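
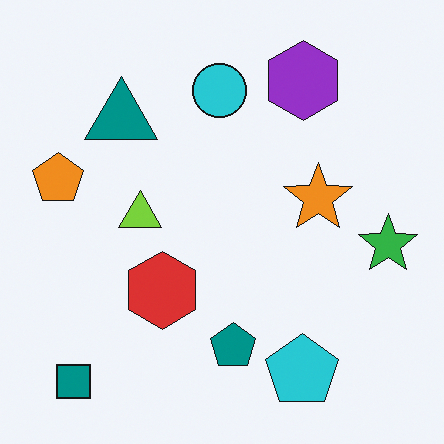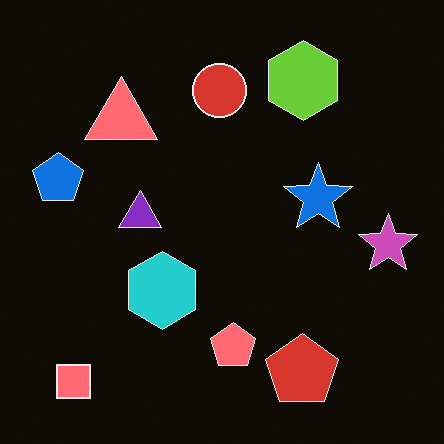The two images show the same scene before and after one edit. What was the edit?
Color-inverted (negative).

The light background has become dark and every shape's color is its complement — a photographic negative.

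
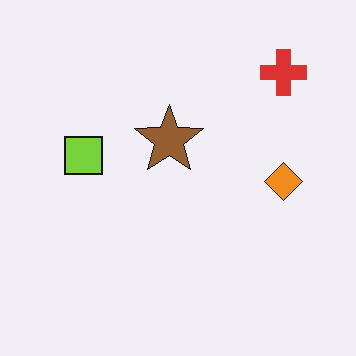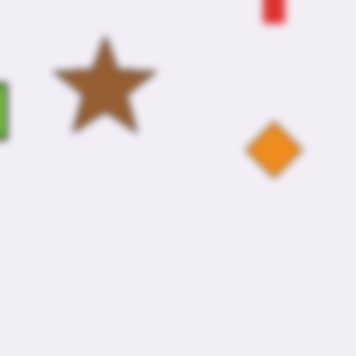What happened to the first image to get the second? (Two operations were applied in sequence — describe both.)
The transformation is: cropped slightly and scaled back up, then noticeably gaussian-blurred.

The visible shapes are larger and the field of view is narrower; shapes near the original edges may be partly or wholly outside the frame — a crop-and-rescale. Shape edges and outlines are uniformly softened across the whole image.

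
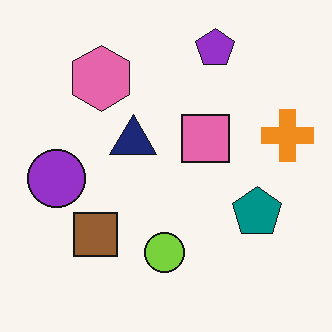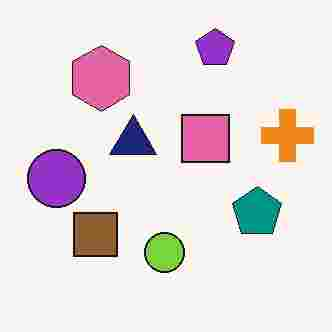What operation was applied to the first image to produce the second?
This is the original image heavily JPEG-compressed with obvious blocking artifacts.

Blocky 8×8 compression artifacts appear around shape edges and the flat background shows ringing — characteristic JPEG degradation.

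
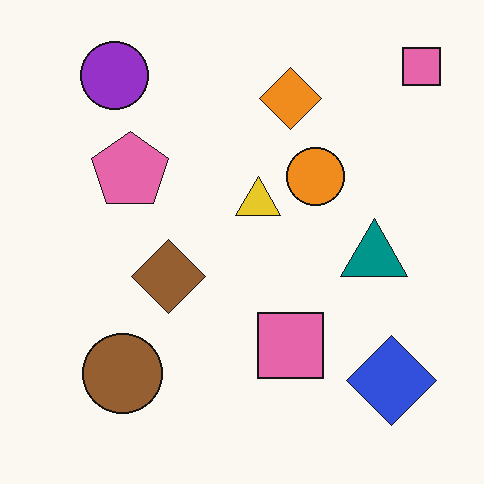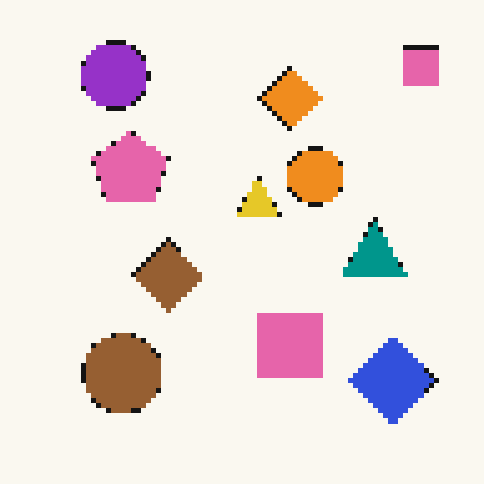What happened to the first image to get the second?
The transformation is: mildly pixelated.

Shapes are reduced to large square blocks; fine edges and outlines are lost — a downscale-then-upscale (mosaic) effect.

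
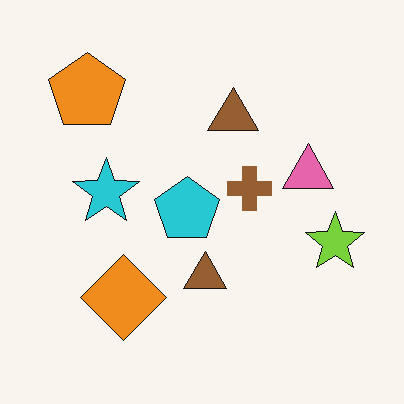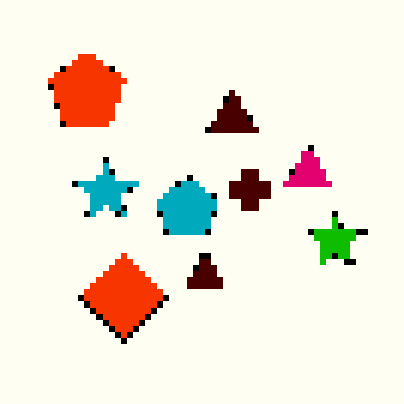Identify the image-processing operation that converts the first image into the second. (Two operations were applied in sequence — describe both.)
The image was boosted in contrast, then pixelated into visible square blocks.

Tones are pushed away from mid-grey across the whole image — a global contrast change. Shapes are reduced to large square blocks; fine edges and outlines are lost — a downscale-then-upscale (mosaic) effect.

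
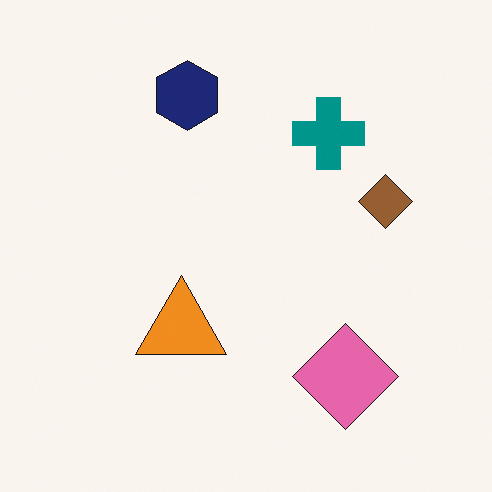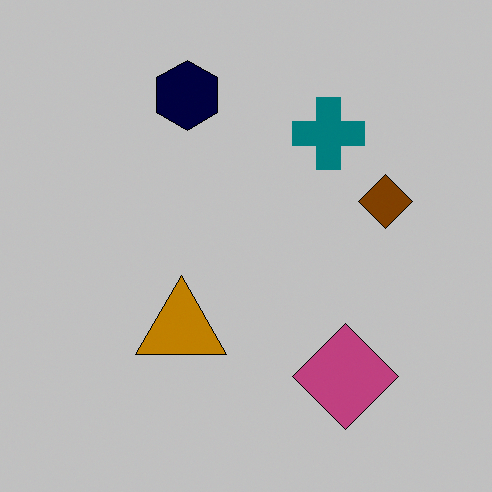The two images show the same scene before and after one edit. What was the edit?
The second image is the first heavily posterized to just a handful of flat colors.

Each flat color has snapped to a coarser quantized level — most visibly, the near-white background has dropped to a flat grey.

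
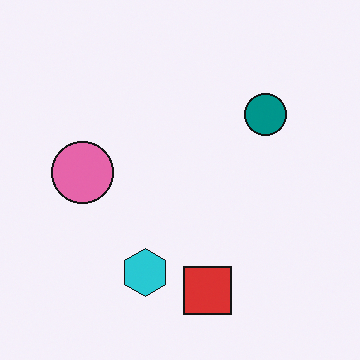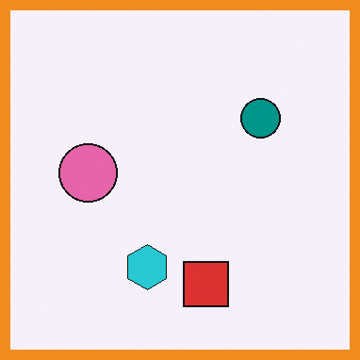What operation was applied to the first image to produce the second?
The transformation is: framed with a orange border.

A solid orange frame runs around the edge of the second image, with the content slightly shrunk inside it.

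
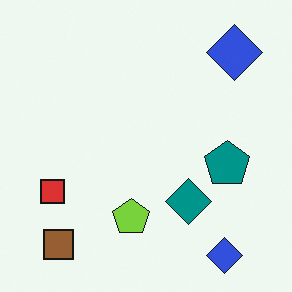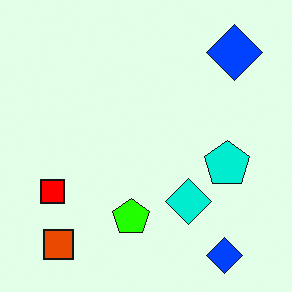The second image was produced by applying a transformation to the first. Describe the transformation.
Made much more vivid (saturation change).

All colors are more vivid — a global saturation change.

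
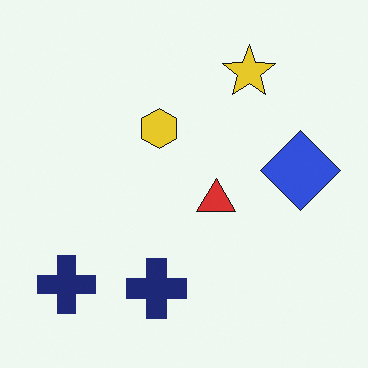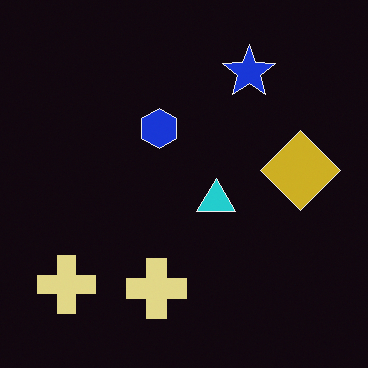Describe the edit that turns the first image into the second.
The image was color-inverted (negative).

The light background has become dark and every shape's color is its complement — a photographic negative.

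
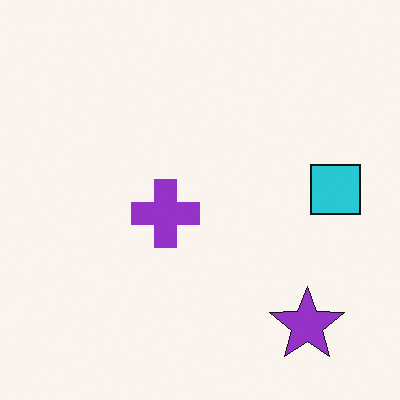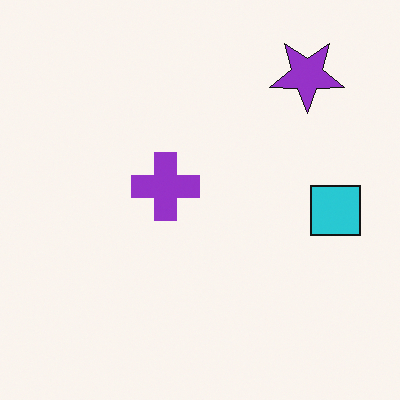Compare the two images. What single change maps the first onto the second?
The transformation is: flipped vertically (top ↔ bottom).

The purple star is in the bottom-right of the first image and the top-right of the second — shapes on opposite sides of the horizontal midline have swapped in a mirror flip.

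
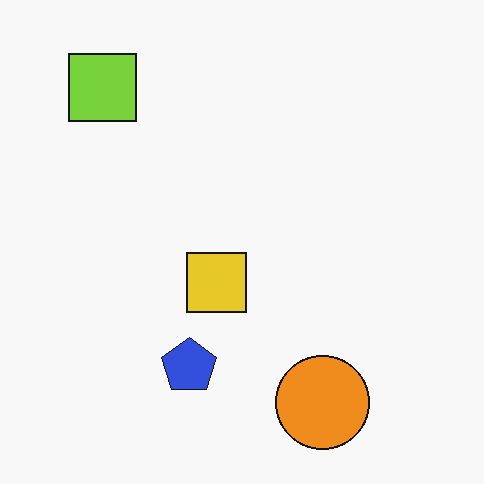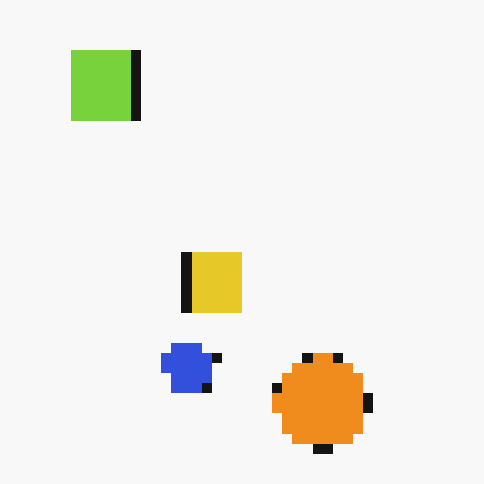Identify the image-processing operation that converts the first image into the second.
The image was heavily pixelated into large blocks.

Shapes are reduced to large square blocks; fine edges and outlines are lost — a downscale-then-upscale (mosaic) effect.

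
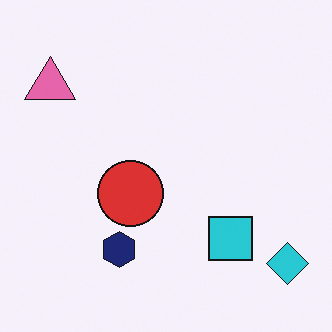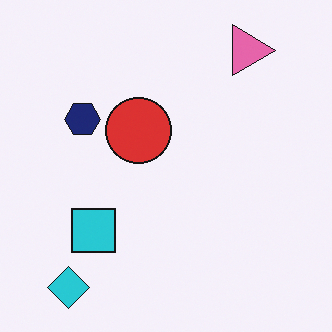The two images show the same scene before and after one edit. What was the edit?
This is the original image rotated 90° clockwise.

The cyan diamond sits in the bottom-right of the first image and the bottom-left of the second — consistent with a whole-image 90° clockwise rotation.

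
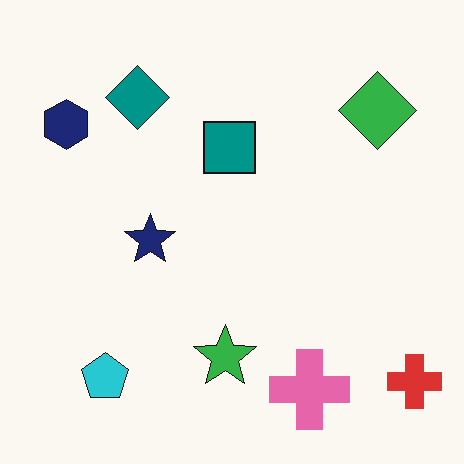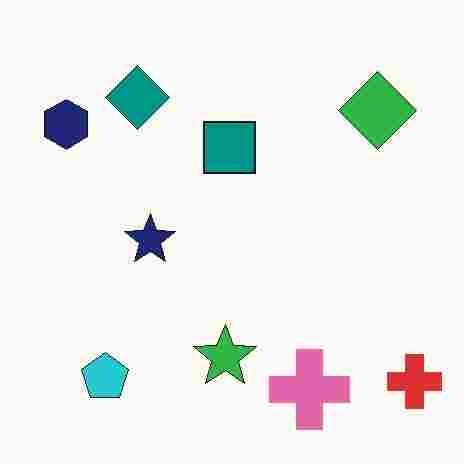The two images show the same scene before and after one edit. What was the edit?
The image was degraded with heavy JPEG compression.

Blocky 8×8 compression artifacts appear around shape edges and the flat background shows ringing — characteristic JPEG degradation.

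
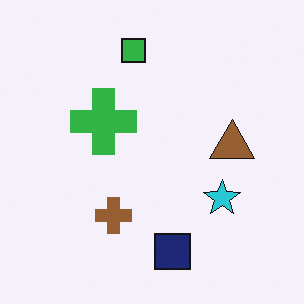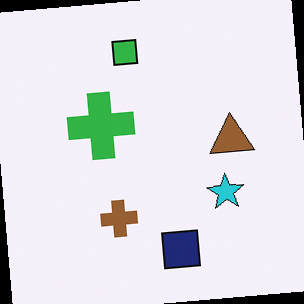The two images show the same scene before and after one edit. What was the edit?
It was rotated counter-clockwise by a slight angle.

Every shape is tilted by the same angle and the image corners show triangular fill wedges — a whole-image rotation by a non-right angle.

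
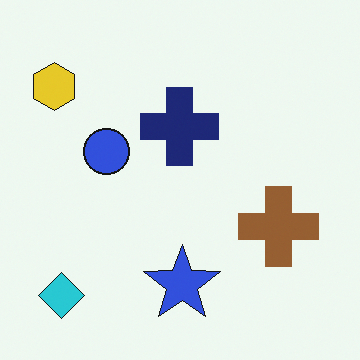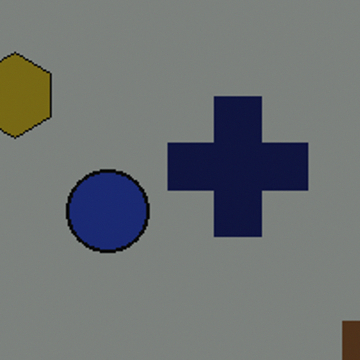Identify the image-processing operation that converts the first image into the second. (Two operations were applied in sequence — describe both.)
The transformation is: substantially darkened, then cropped to a noticeably smaller region and rescaled.

Every pixel — background and shapes alike — is uniformly darkened. The visible shapes are larger and the field of view is narrower; shapes near the original edges may be partly or wholly outside the frame — a crop-and-rescale.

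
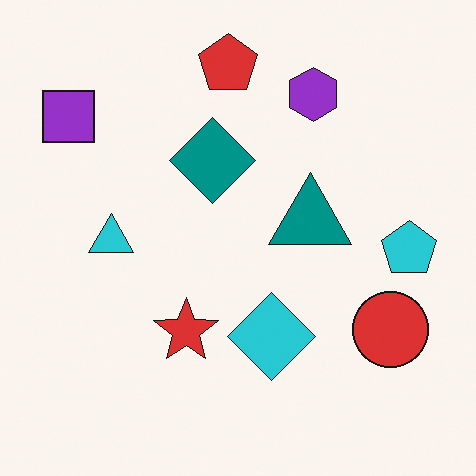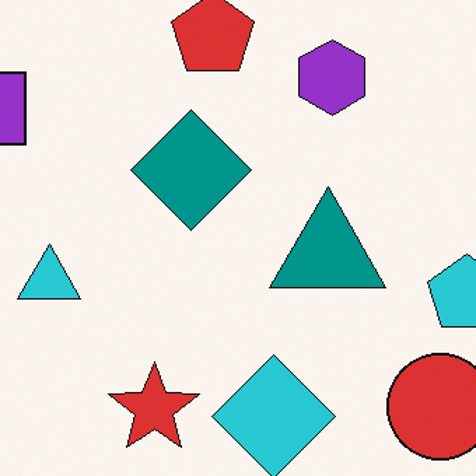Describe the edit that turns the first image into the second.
It was cropped to a modestly smaller region and rescaled.

The visible shapes are larger and the field of view is narrower; shapes near the original edges may be partly or wholly outside the frame — a crop-and-rescale.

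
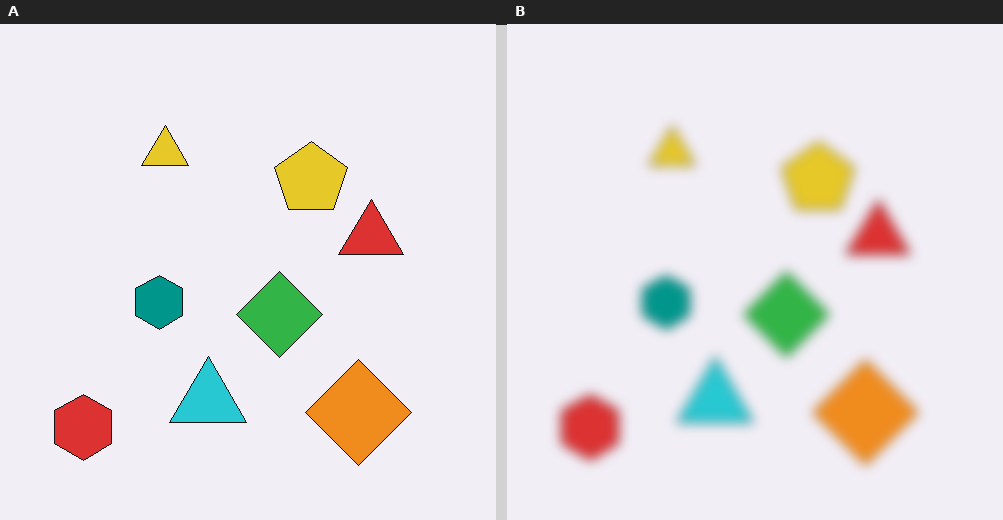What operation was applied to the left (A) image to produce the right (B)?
The transformation is: heavily blurred.

Shape edges and outlines are uniformly softened across the whole image.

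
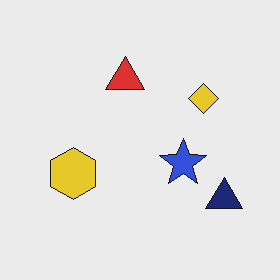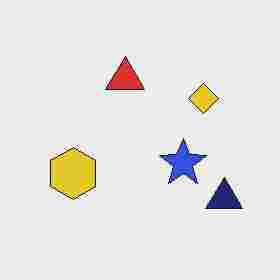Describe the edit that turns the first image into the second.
It was degraded with heavy JPEG compression.

Blocky 8×8 compression artifacts appear around shape edges and the flat background shows ringing — characteristic JPEG degradation.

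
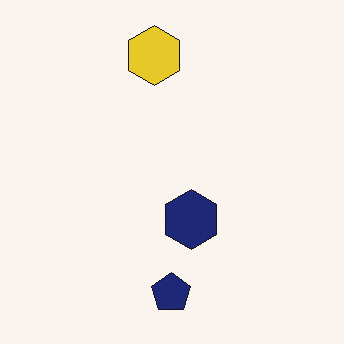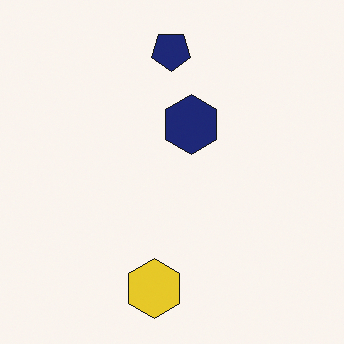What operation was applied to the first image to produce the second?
The image was flipped vertically (top ↔ bottom).

The navy pentagon is in the bottom of the first image and the top of the second — shapes on opposite sides of the horizontal midline have swapped in a mirror flip.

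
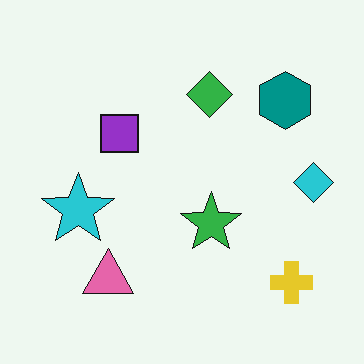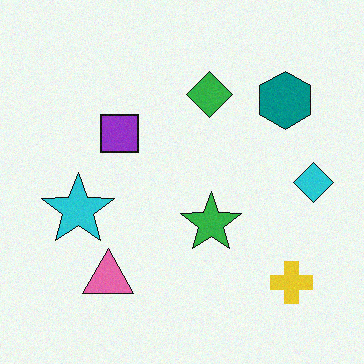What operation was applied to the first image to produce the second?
The image was degraded with subtle gaussian noise.

Random speckle covers the whole image, including the flat background.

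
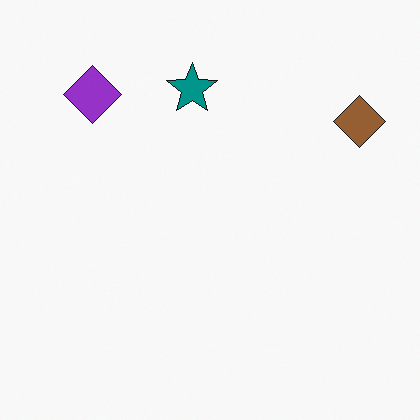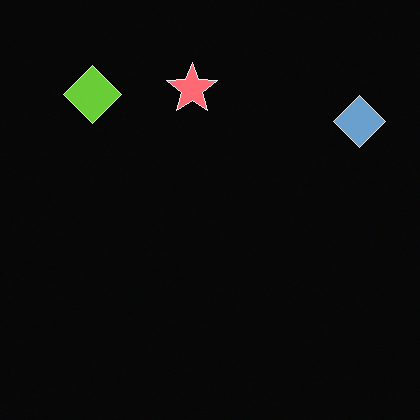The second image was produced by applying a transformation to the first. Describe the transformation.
Color-inverted (negative).

The light background has become dark and every shape's color is its complement — a photographic negative.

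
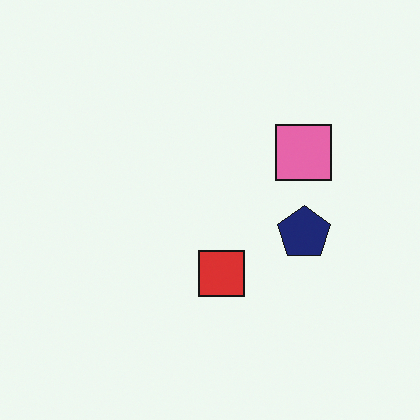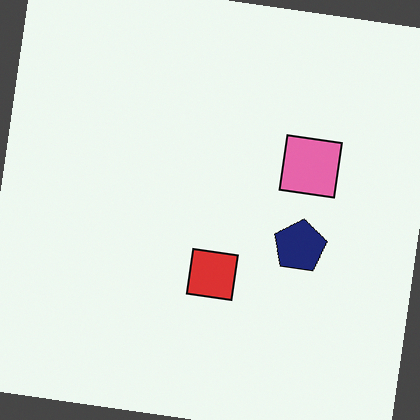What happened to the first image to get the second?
It was rotated clockwise by a small amount.

Every shape is tilted by the same angle and the image corners show triangular fill wedges — a whole-image rotation by a non-right angle.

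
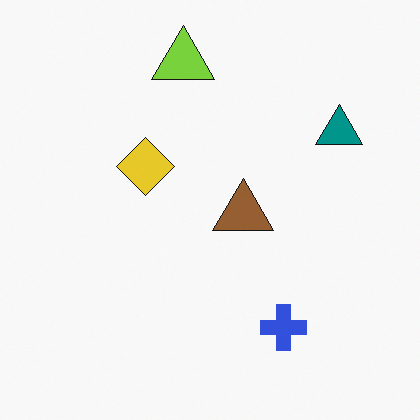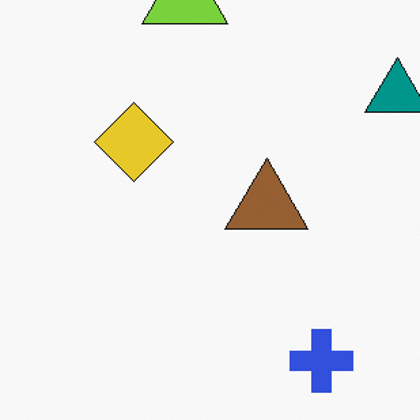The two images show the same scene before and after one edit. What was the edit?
The transformation is: cropped slightly and scaled back up.

The visible shapes are larger and the field of view is narrower; shapes near the original edges may be partly or wholly outside the frame — a crop-and-rescale.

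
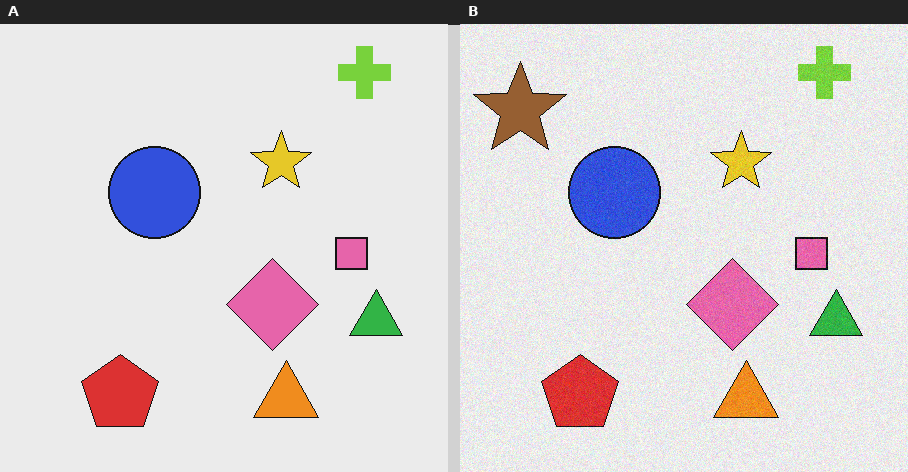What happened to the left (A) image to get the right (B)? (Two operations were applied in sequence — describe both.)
The image was degraded with subtle gaussian noise, then overlaid with an additional brown star.

Random speckle covers the whole image, including the flat background. A brown star appears in the right (B) image that is absent from the left (A).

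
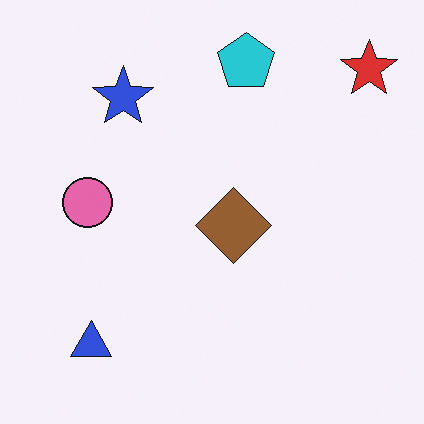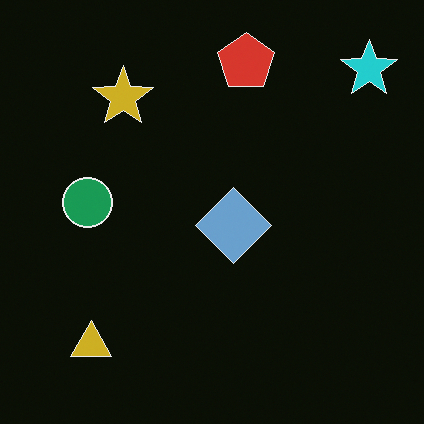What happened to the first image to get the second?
The image was color-inverted (negative).

The light background has become dark and every shape's color is its complement — a photographic negative.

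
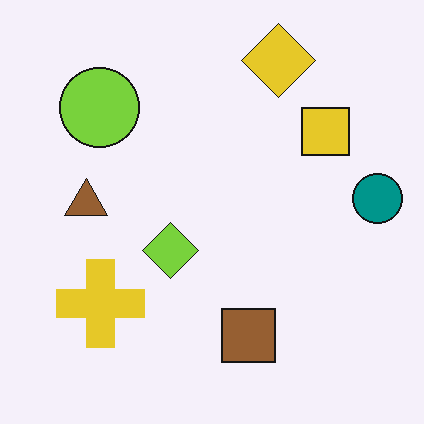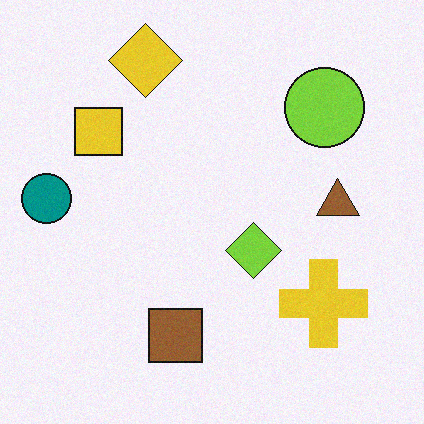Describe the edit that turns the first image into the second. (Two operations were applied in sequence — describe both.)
This is the original image degraded with light additive noise, then flipped horizontally (left ↔ right).

Random speckle covers the whole image, including the flat background. The teal circle is in the right of the first image and the left of the second — shapes on opposite sides of the vertical midline have swapped in a mirror flip.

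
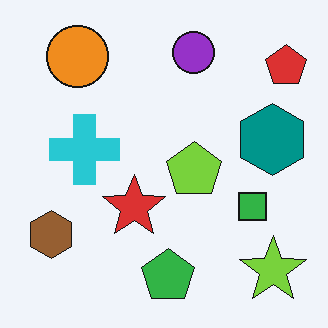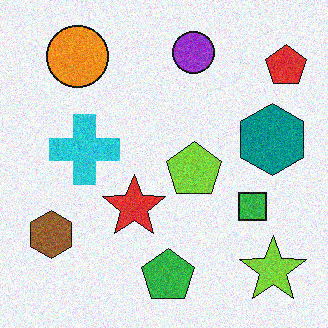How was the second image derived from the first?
It was degraded with visible gaussian noise.

Random speckle covers the whole image, including the flat background.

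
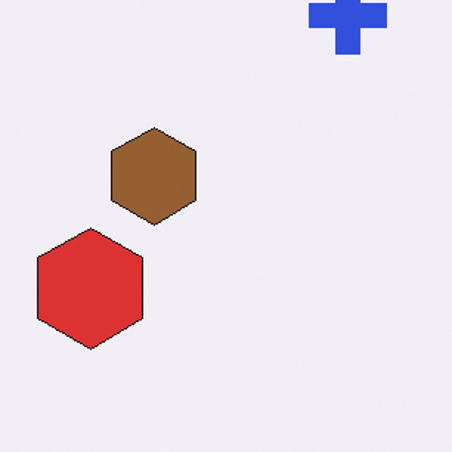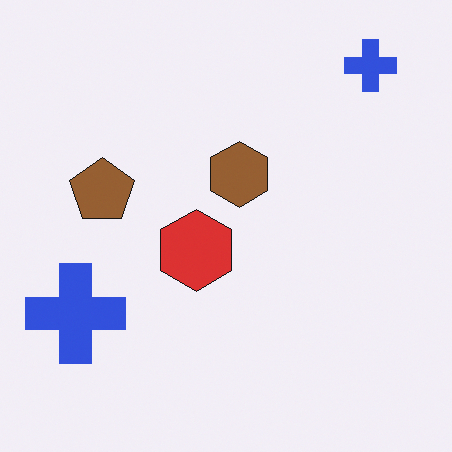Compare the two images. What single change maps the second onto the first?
The first image is the second cropped slightly and scaled back up.

The visible shapes are larger and the field of view is narrower; shapes near the original edges may be partly or wholly outside the frame — a crop-and-rescale.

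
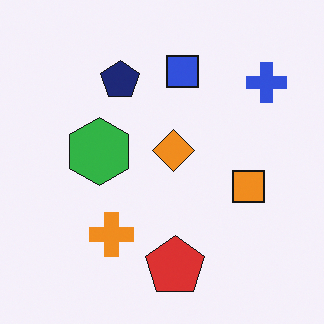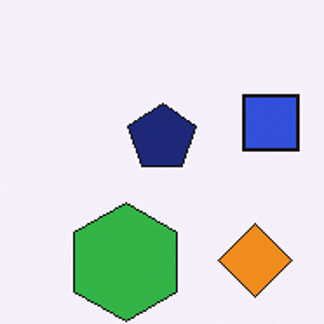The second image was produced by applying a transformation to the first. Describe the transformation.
The transformation is: cropped to a noticeably smaller region and rescaled.

The visible shapes are larger and the field of view is narrower; shapes near the original edges may be partly or wholly outside the frame — a crop-and-rescale.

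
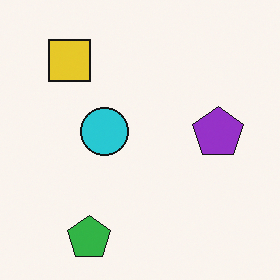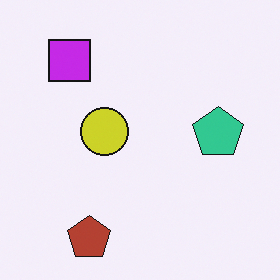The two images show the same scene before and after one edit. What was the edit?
It was hue-shifted through roughly half the color wheel.

Every shape's color has rotated by the same amount around the hue wheel — a uniform hue shift.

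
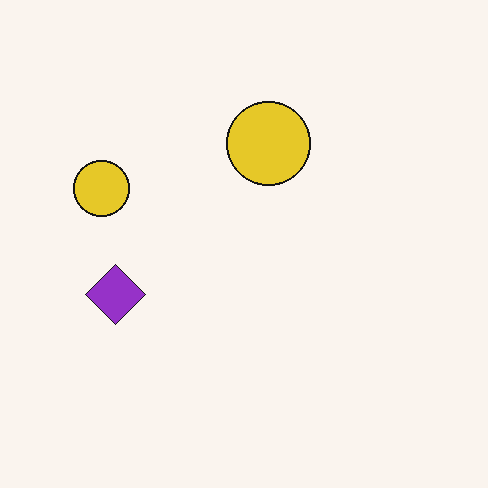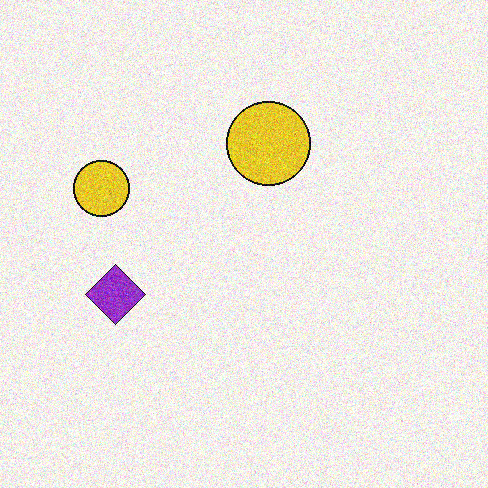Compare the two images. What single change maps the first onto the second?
The second image is the first degraded with visible gaussian noise.

Random speckle covers the whole image, including the flat background.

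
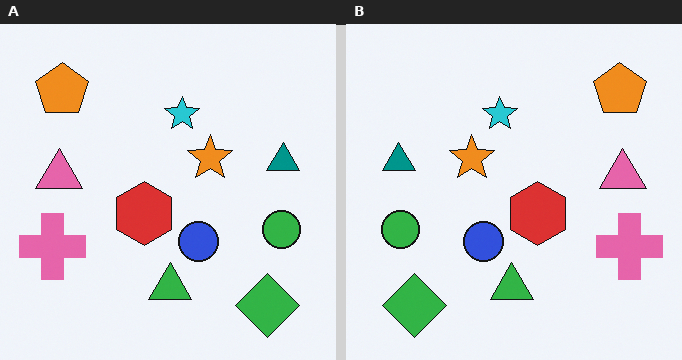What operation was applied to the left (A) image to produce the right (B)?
The transformation is: flipped horizontally (left ↔ right).

The pink cross is in the left of the left (A) image and the right of the right (B) — shapes on opposite sides of the vertical midline have swapped in a mirror flip.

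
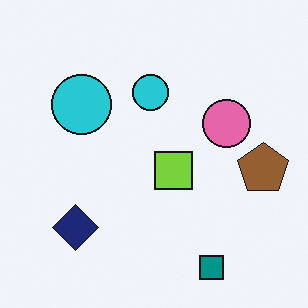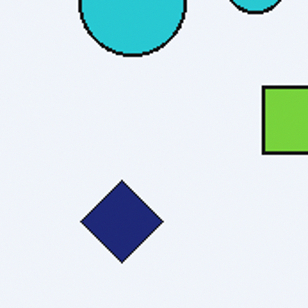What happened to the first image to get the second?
The image was cropped tightly and scaled back up.

The visible shapes are larger and the field of view is narrower; shapes near the original edges may be partly or wholly outside the frame — a crop-and-rescale.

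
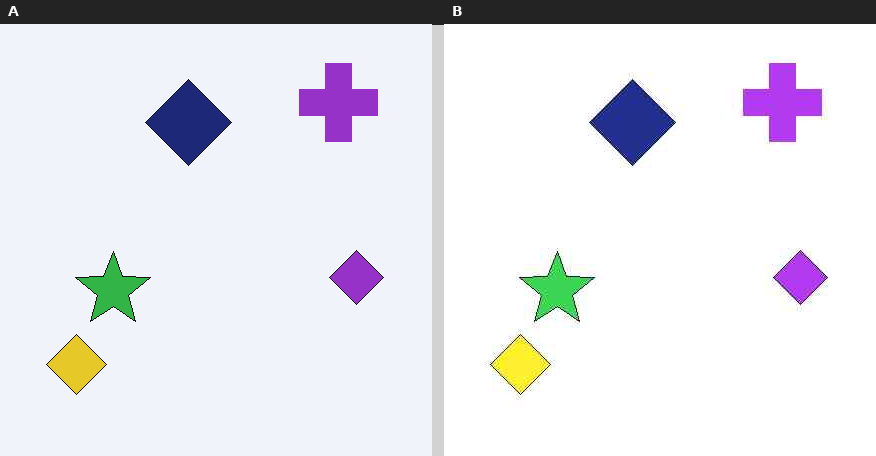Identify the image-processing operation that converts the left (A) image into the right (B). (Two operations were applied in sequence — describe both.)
This is the original image slightly brightened, then given moderate JPEG compression.

Every pixel — background and shapes alike — is uniformly brightened. Blocky 8×8 compression artifacts appear around shape edges and the flat background shows ringing — characteristic JPEG degradation.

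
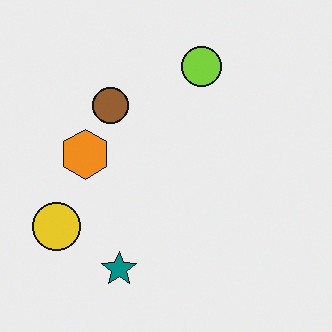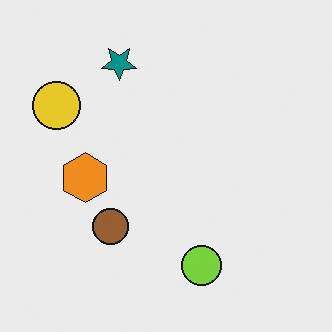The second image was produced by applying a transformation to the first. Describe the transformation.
Flipped vertically (top ↔ bottom).

The teal star is in the bottom of the first image and the top of the second — shapes on opposite sides of the horizontal midline have swapped in a mirror flip.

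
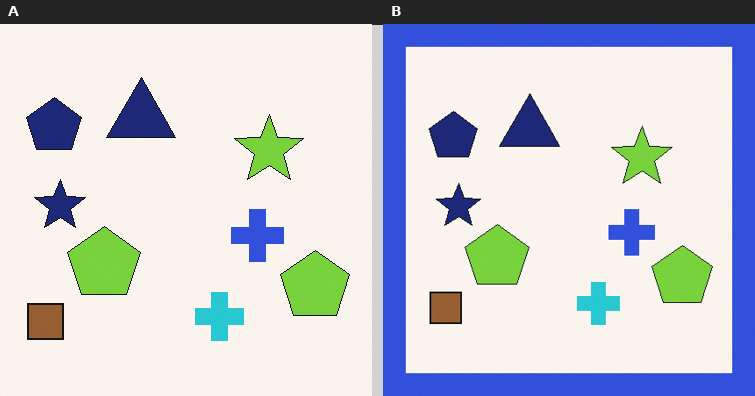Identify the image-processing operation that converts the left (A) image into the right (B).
Framed with a blue border.

A solid blue frame runs around the edge of the right (B) image, with the content slightly shrunk inside it.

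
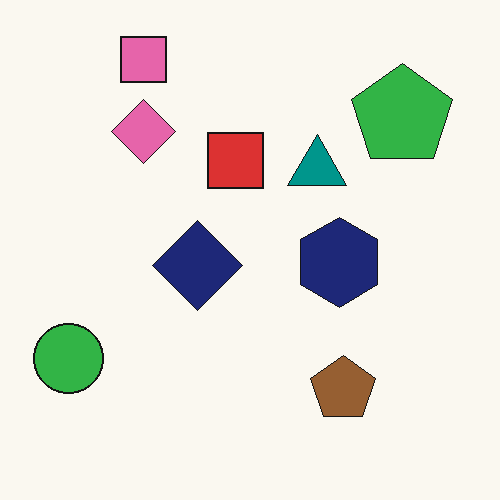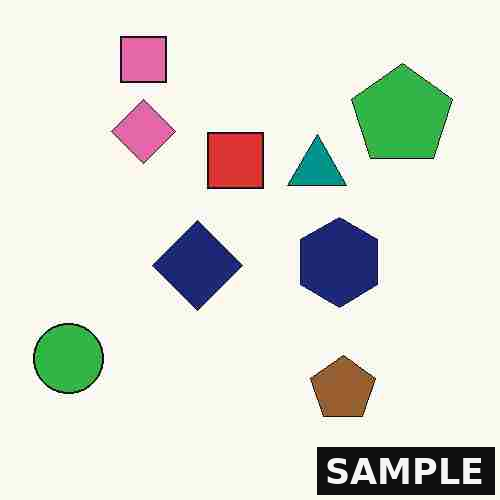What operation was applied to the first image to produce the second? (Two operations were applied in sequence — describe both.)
This is the original image heavily JPEG-compressed with obvious blocking artifacts, then watermarked with the text "SAMPLE" in the lower-right corner.

Blocky 8×8 compression artifacts appear around shape edges and the flat background shows ringing — characteristic JPEG degradation. A dark label reading "SAMPLE" appears in the lower-right corner.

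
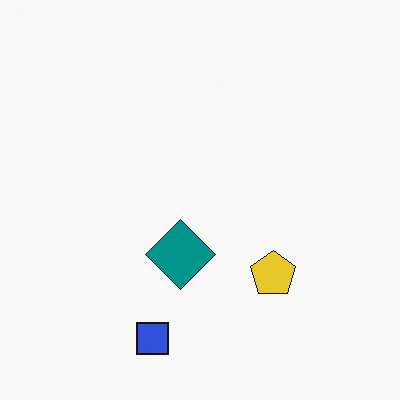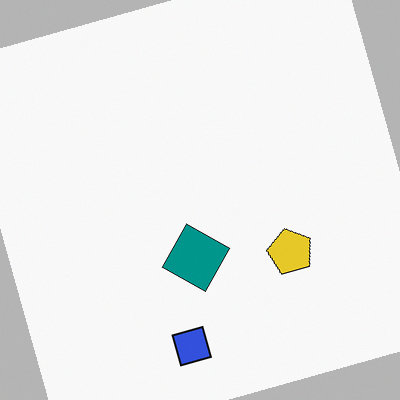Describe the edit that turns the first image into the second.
The second image is the first rotated counter-clockwise by a clearly visible amount.

Every shape is tilted by the same angle and the image corners show triangular fill wedges — a whole-image rotation by a non-right angle.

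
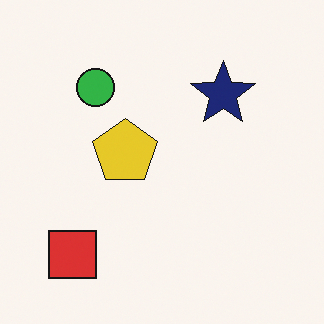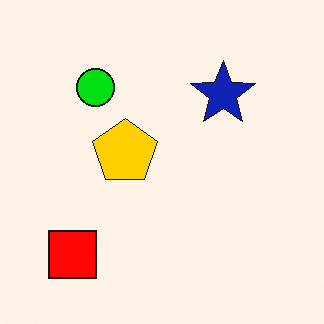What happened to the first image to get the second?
The image was made much more vivid (saturation change).

All colors are more vivid — a global saturation change.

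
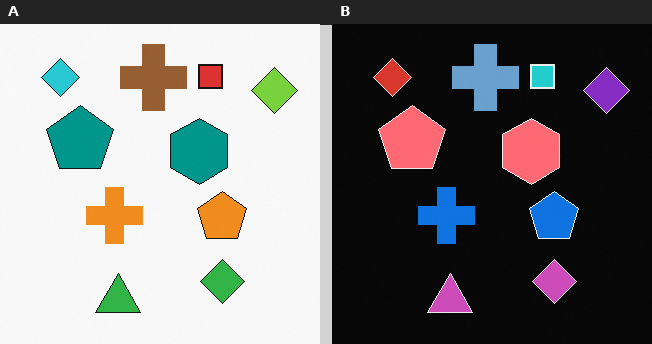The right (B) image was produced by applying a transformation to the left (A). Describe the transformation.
It was color-inverted (negative).

The light background has become dark and every shape's color is its complement — a photographic negative.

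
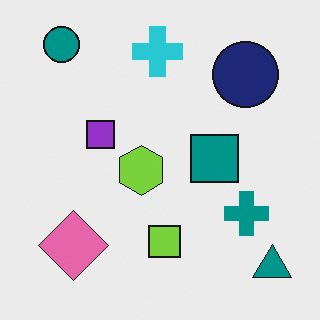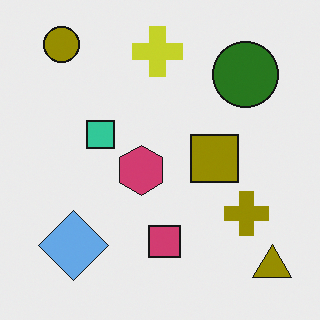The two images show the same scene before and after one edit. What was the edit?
It was hue-shifted through roughly half the color wheel.

Every shape's color has rotated by the same amount around the hue wheel — a uniform hue shift.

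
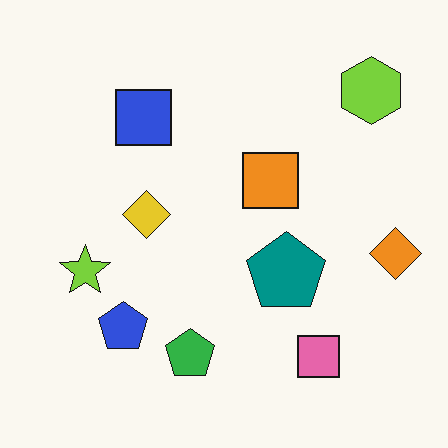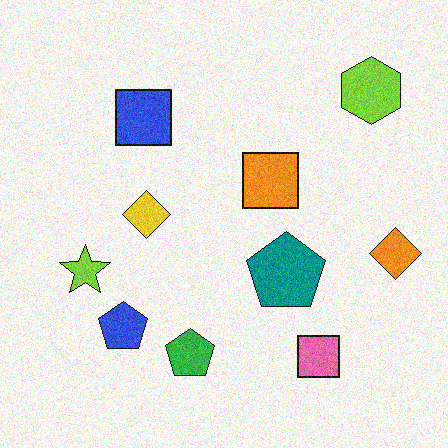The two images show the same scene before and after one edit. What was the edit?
The transformation is: degraded with visible gaussian noise.

Random speckle covers the whole image, including the flat background.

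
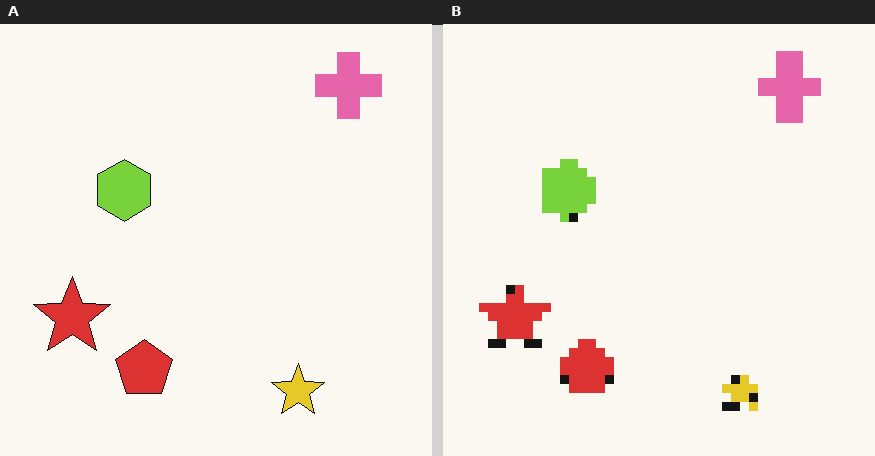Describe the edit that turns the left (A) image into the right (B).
The transformation is: coarsely pixelated.

Shapes are reduced to large square blocks; fine edges and outlines are lost — a downscale-then-upscale (mosaic) effect.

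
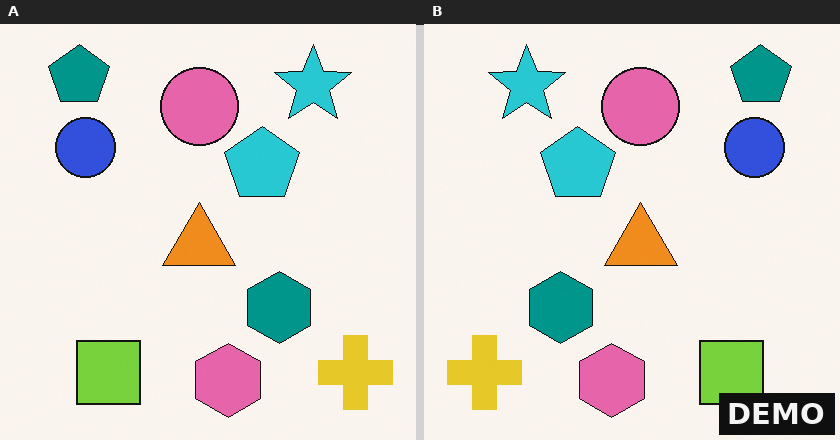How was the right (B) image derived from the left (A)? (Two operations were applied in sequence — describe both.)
It was flipped horizontally (left ↔ right), then watermarked with the text "DEMO" in the lower-right corner.

The yellow cross is in the bottom-right of the left (A) image and the bottom-left of the right (B) — shapes on opposite sides of the vertical midline have swapped in a mirror flip. A dark label reading "DEMO" appears in the lower-right corner.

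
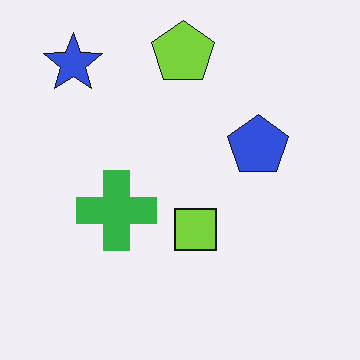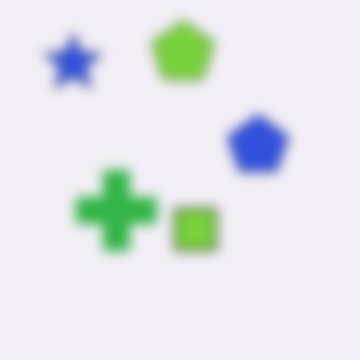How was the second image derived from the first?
This is the original image heavily blurred.

Shape edges and outlines are uniformly softened across the whole image.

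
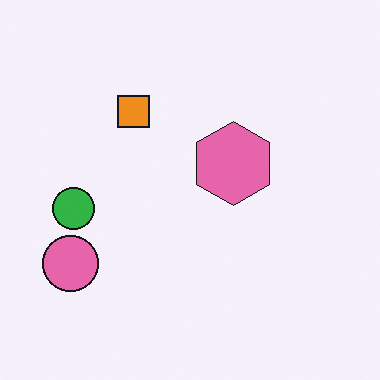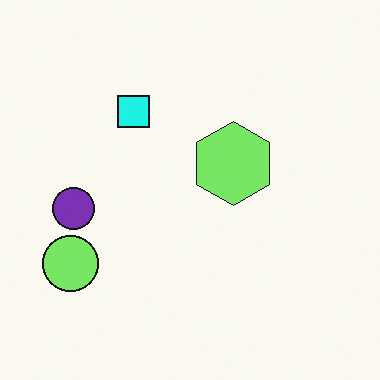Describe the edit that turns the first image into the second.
The second image is the first hue-shifted by a moderate amount.

Every shape's color has rotated by the same amount around the hue wheel — a uniform hue shift.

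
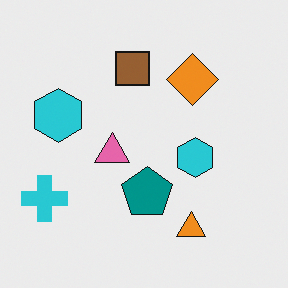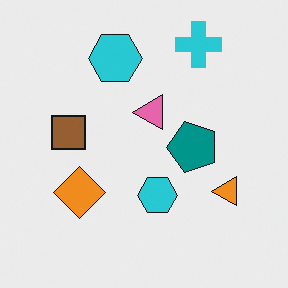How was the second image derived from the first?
This is the original image transposed (reflected across the top-left ↔ bottom-right diagonal).

Shapes have swapped their row and column positions — what was in the top-right is now in the bottom-left — a diagonal reflection.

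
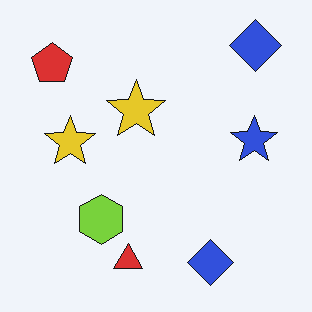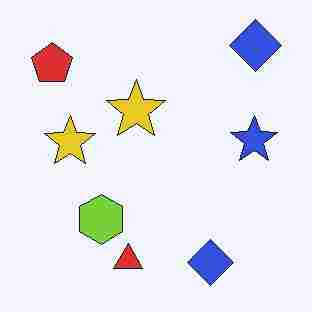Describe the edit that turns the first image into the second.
This is the original image degraded with heavy JPEG compression.

Blocky 8×8 compression artifacts appear around shape edges and the flat background shows ringing — characteristic JPEG degradation.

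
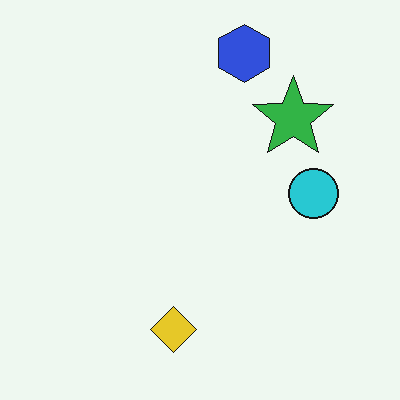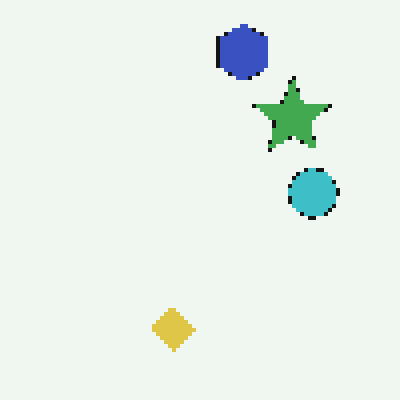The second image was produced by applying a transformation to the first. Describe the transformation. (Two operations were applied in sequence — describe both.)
The image was slightly desaturated, then mildly pixelated.

All colors are more muted and greyish — a global saturation change. Shapes are reduced to large square blocks; fine edges and outlines are lost — a downscale-then-upscale (mosaic) effect.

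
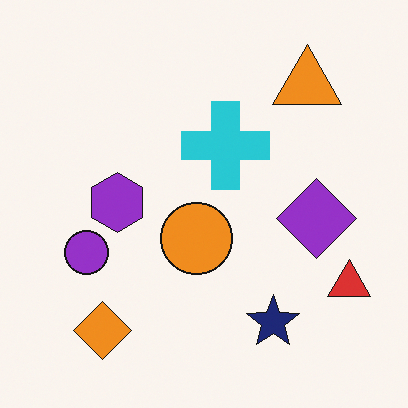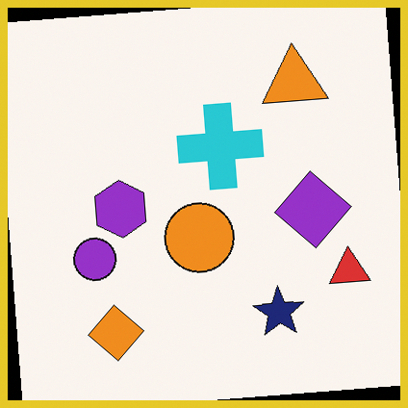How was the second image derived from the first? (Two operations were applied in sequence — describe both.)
The transformation is: rotated counter-clockwise by a few degrees, then framed with a yellow border.

Every shape is tilted by the same angle and the image corners show triangular fill wedges — a whole-image rotation by a non-right angle. A solid yellow frame runs around the edge of the second image, with the content slightly shrunk inside it.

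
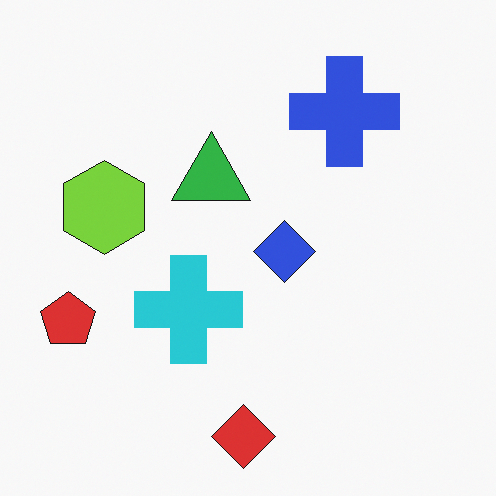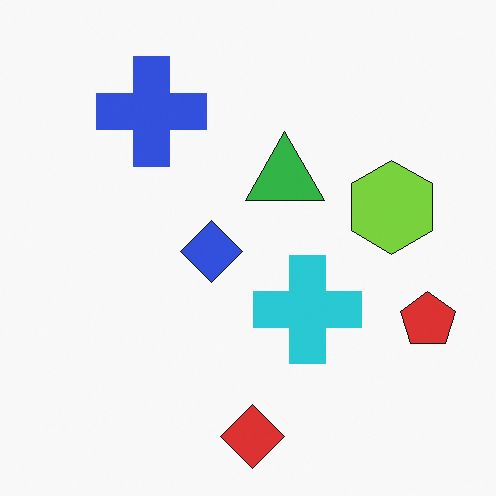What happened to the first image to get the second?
The image was flipped horizontally (left ↔ right).

The red pentagon is in the left of the first image and the right of the second — shapes on opposite sides of the vertical midline have swapped in a mirror flip.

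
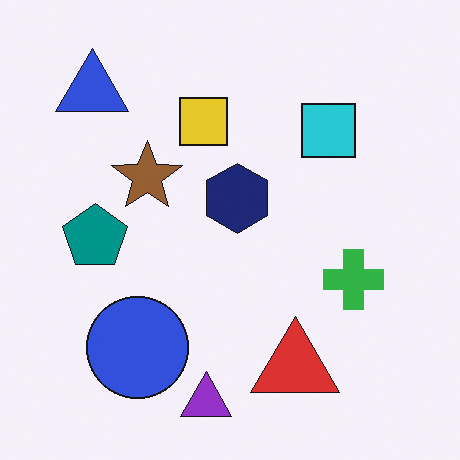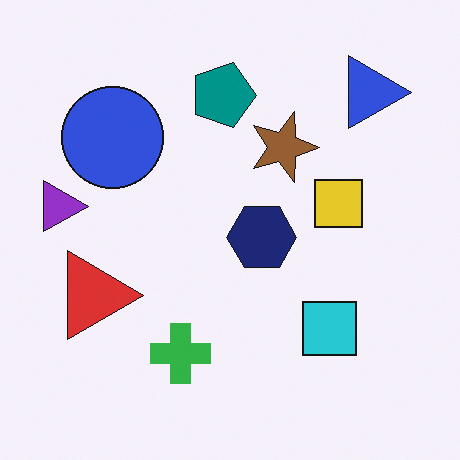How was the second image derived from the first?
The second image is the first rotated 90° clockwise.

The blue triangle sits in the top-left of the first image and the top-right of the second — consistent with a whole-image 90° clockwise rotation.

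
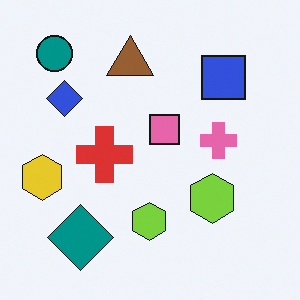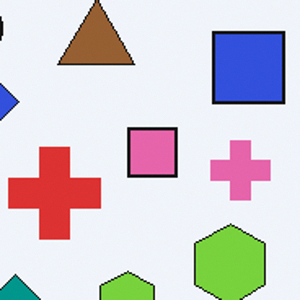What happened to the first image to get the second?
The transformation is: cropped to a noticeably smaller region and rescaled.

The visible shapes are larger and the field of view is narrower; shapes near the original edges may be partly or wholly outside the frame — a crop-and-rescale.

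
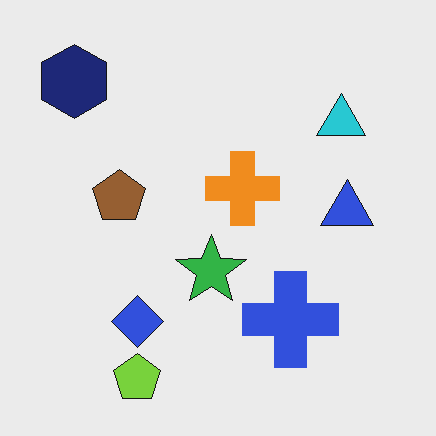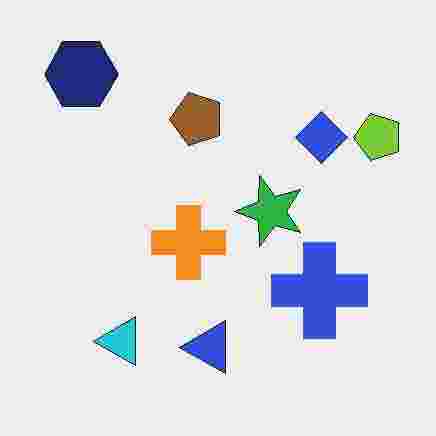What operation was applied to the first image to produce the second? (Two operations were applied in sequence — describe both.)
The second image is the first heavily JPEG-compressed with obvious blocking artifacts, then transposed (reflected across the top-left ↔ bottom-right diagonal).

Blocky 8×8 compression artifacts appear around shape edges and the flat background shows ringing — characteristic JPEG degradation. Shapes have swapped their row and column positions — what was in the top-right is now in the bottom-left — a diagonal reflection.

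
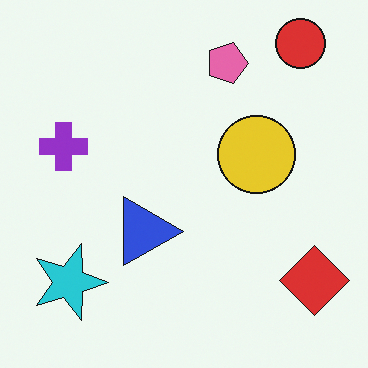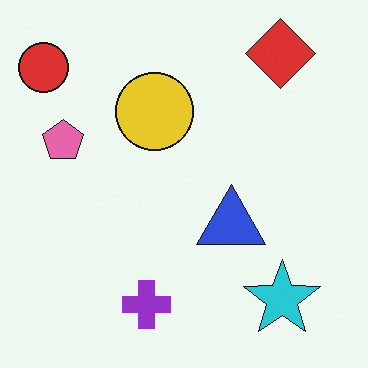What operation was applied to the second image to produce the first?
This is the original image rotated 90° clockwise.

The red circle sits in the top-left of the second image and the top-right of the first — consistent with a whole-image 90° clockwise rotation.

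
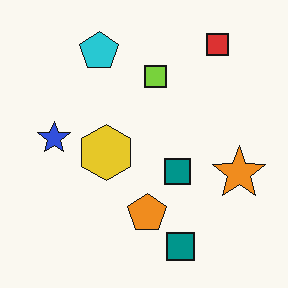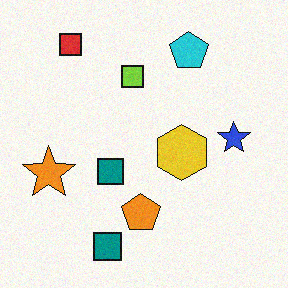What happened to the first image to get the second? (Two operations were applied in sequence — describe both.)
The second image is the first flipped horizontally (left ↔ right), then degraded with light additive noise.

The orange star is in the right of the first image and the left of the second — shapes on opposite sides of the vertical midline have swapped in a mirror flip. Random speckle covers the whole image, including the flat background.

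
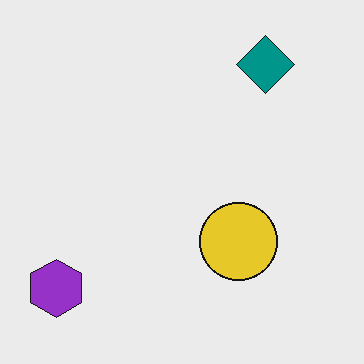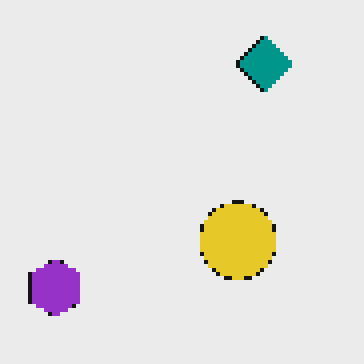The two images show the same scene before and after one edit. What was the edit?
Lightly pixelated (a mild mosaic effect).

Shapes are reduced to large square blocks; fine edges and outlines are lost — a downscale-then-upscale (mosaic) effect.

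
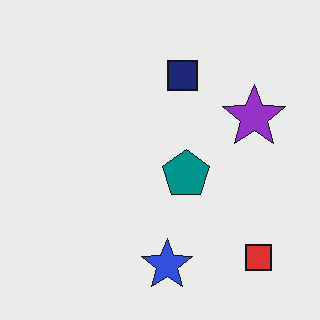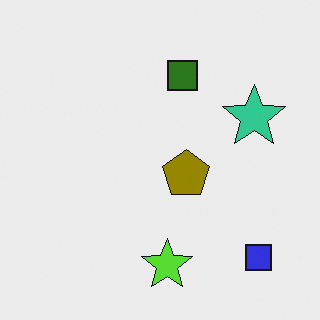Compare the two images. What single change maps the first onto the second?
The transformation is: hue-shifted by a large amount.

Every shape's color has rotated by the same amount around the hue wheel — a uniform hue shift.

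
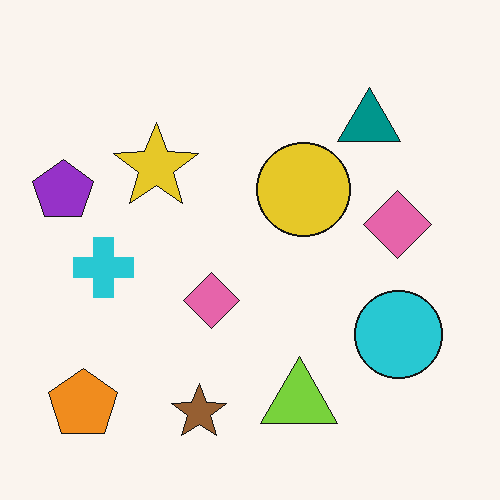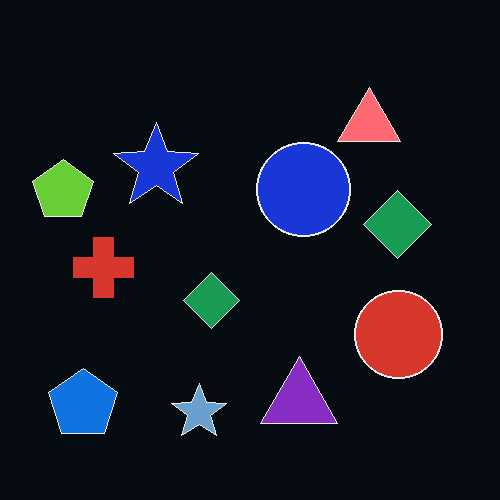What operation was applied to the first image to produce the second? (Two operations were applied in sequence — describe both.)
It was JPEG-compressed with visible artifacts, then color-inverted (negative).

Blocky 8×8 compression artifacts appear around shape edges and the flat background shows ringing — characteristic JPEG degradation. The light background has become dark and every shape's color is its complement — a photographic negative.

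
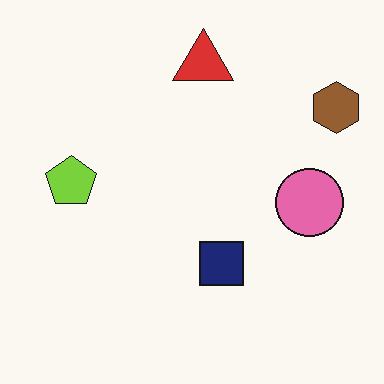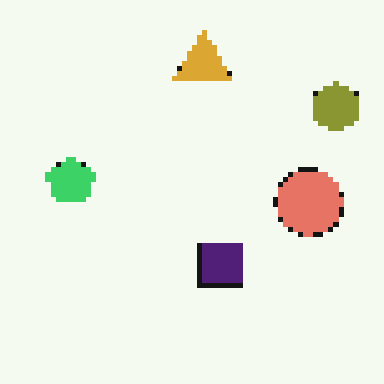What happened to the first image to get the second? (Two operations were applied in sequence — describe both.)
The second image is the first hue-shifted slightly, then mildly pixelated.

Every shape's color has rotated by the same amount around the hue wheel — a uniform hue shift. Shapes are reduced to large square blocks; fine edges and outlines are lost — a downscale-then-upscale (mosaic) effect.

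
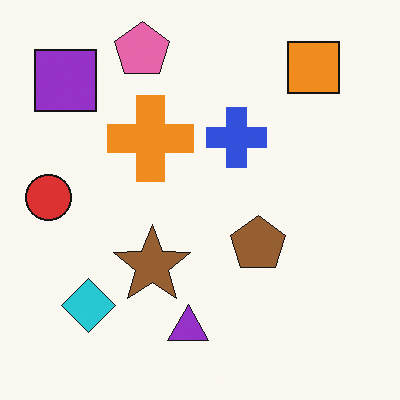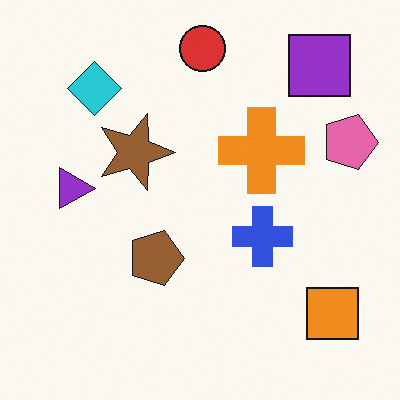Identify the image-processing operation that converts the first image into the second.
It was rotated 90° clockwise.

The purple square sits in the top-left of the first image and the top-right of the second — consistent with a whole-image 90° clockwise rotation.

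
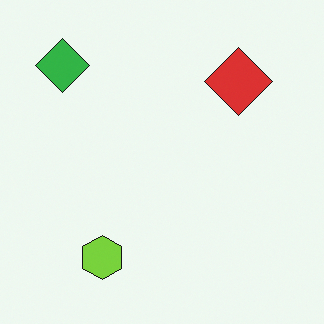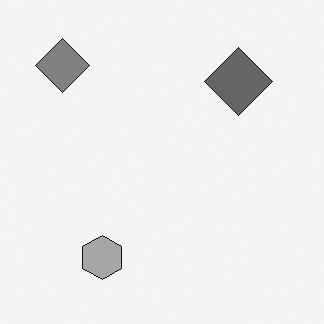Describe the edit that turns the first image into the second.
The transformation is: converted to grayscale.

All color is removed — every shape is now a shade of grey.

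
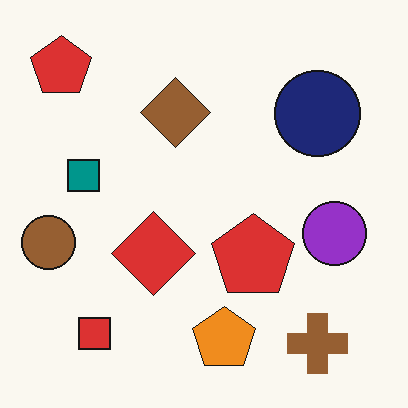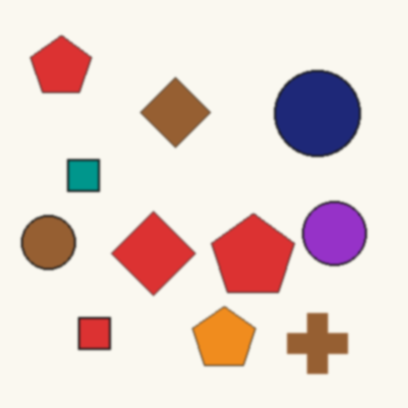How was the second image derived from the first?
It was lightly blurred.

Shape edges and outlines are uniformly softened across the whole image.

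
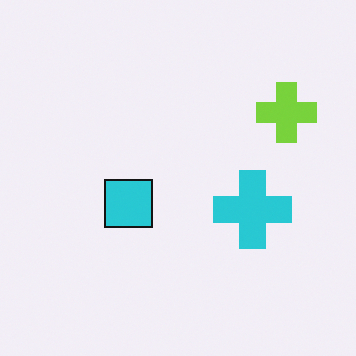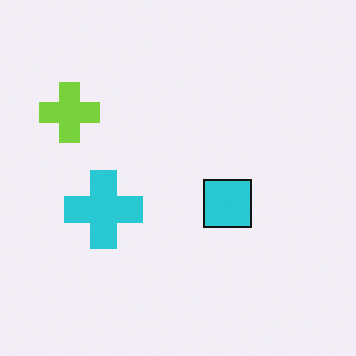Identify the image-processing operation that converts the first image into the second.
Flipped horizontally (left ↔ right).

The lime cross is in the top-right of the first image and the top-left of the second — shapes on opposite sides of the vertical midline have swapped in a mirror flip.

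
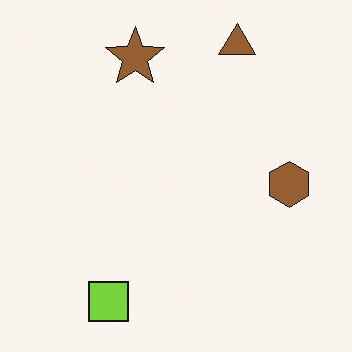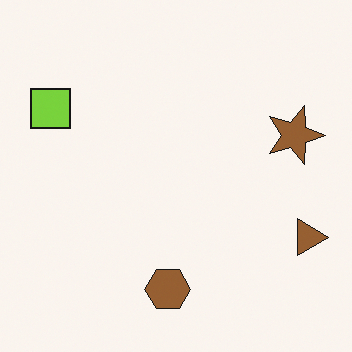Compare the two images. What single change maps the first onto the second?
The transformation is: rotated 90° clockwise.

The brown triangle sits in the top-right of the first image and the bottom-right of the second — consistent with a whole-image 90° clockwise rotation.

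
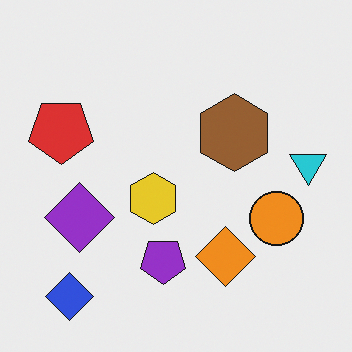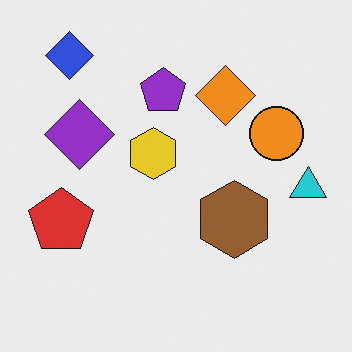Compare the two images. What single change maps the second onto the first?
Flipped vertically (top ↔ bottom).

The blue diamond is in the top-left of the second image and the bottom-left of the first — shapes on opposite sides of the horizontal midline have swapped in a mirror flip.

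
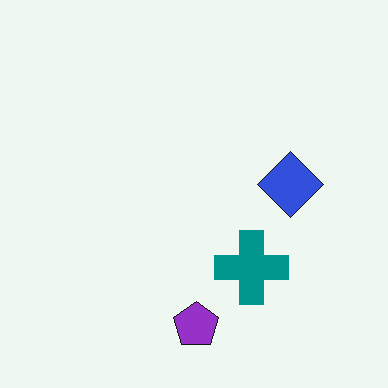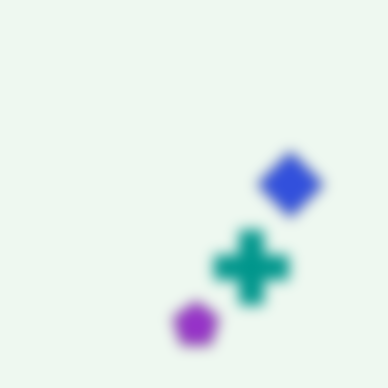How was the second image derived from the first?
Heavily blurred.

Shape edges and outlines are uniformly softened across the whole image.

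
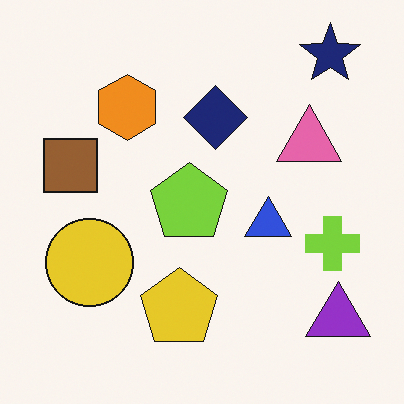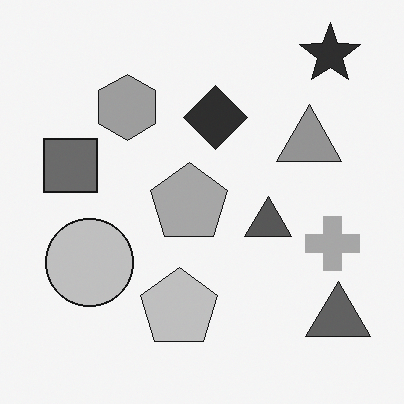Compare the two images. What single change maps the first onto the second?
The image was converted to grayscale.

All color is removed — every shape is now a shade of grey.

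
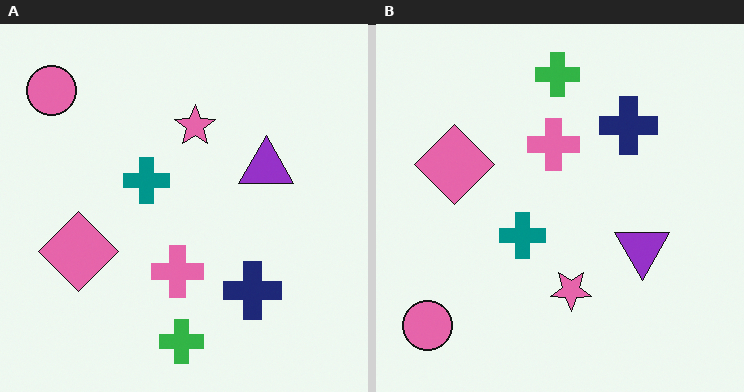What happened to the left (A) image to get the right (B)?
The right (B) image is the left (A) flipped vertically (top ↔ bottom).

The green cross is in the bottom of the left (A) image and the top of the right (B) — shapes on opposite sides of the horizontal midline have swapped in a mirror flip.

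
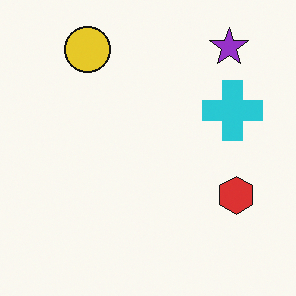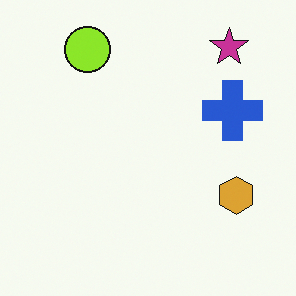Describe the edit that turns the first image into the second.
The second image is the first hue-shifted slightly.

Every shape's color has rotated by the same amount around the hue wheel — a uniform hue shift.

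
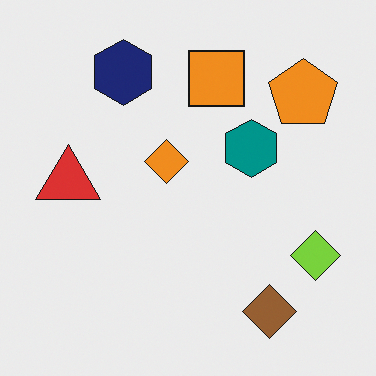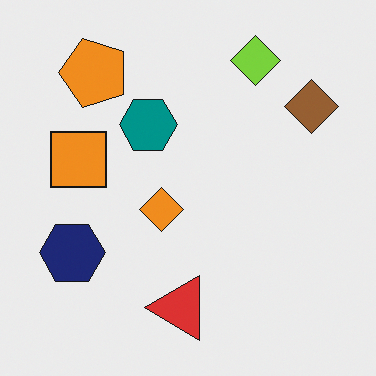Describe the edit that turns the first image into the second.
It was rotated 90° counter-clockwise.

The orange pentagon sits in the top-right of the first image and the top-left of the second — consistent with a whole-image 90° counter-clockwise rotation.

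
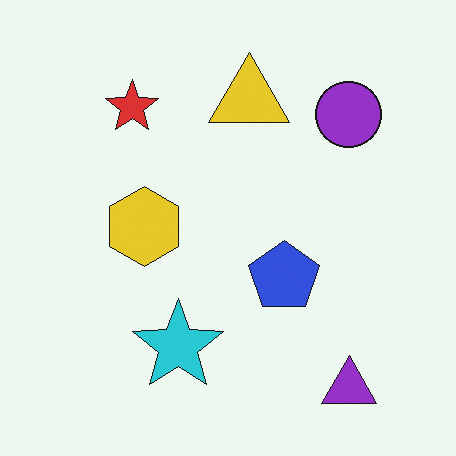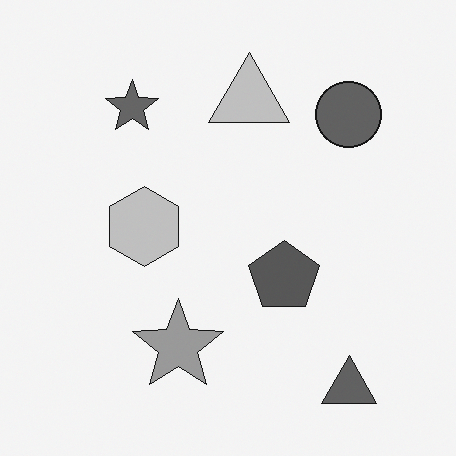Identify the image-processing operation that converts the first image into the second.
Converted to grayscale.

All color is removed — every shape is now a shade of grey.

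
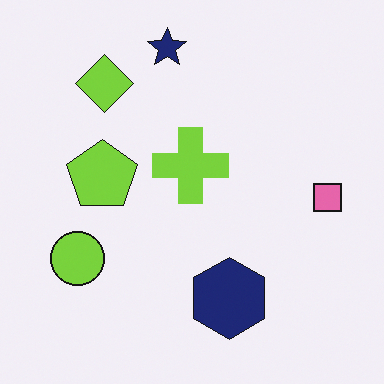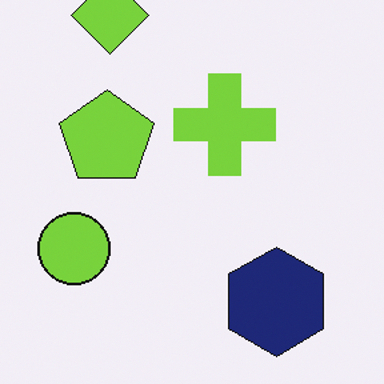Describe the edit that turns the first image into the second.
Cropped slightly and scaled back up.

The visible shapes are larger and the field of view is narrower; shapes near the original edges may be partly or wholly outside the frame — a crop-and-rescale.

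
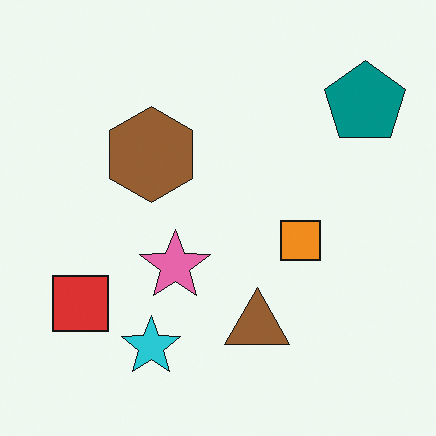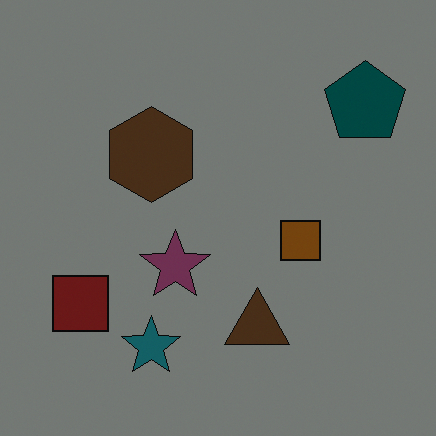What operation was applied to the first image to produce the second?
It was noticeably darkened.

Every pixel — background and shapes alike — is uniformly darkened.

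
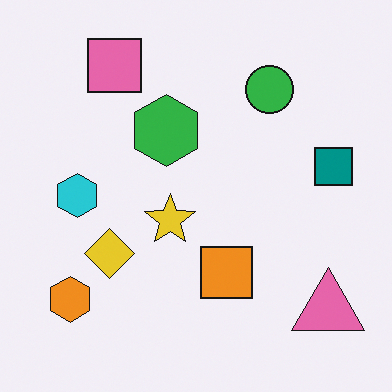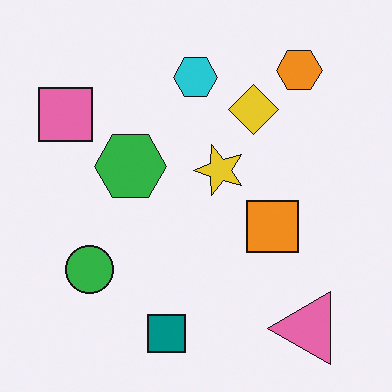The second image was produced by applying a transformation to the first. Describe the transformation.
Transposed (reflected across the top-left ↔ bottom-right diagonal).

Shapes have swapped their row and column positions — what was in the top-right is now in the bottom-left — a diagonal reflection.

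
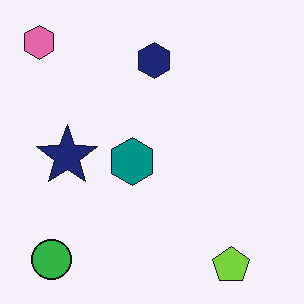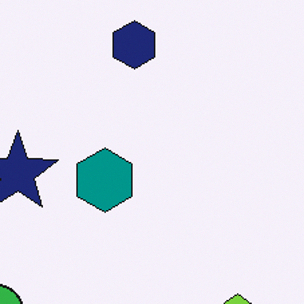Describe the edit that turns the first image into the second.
The second image is the first cropped slightly and scaled back up.

The visible shapes are larger and the field of view is narrower; shapes near the original edges may be partly or wholly outside the frame — a crop-and-rescale.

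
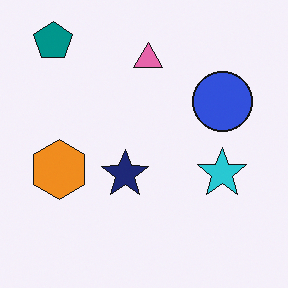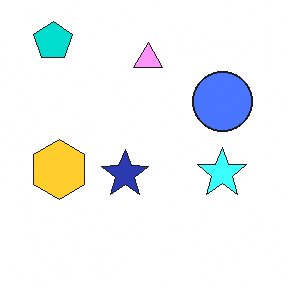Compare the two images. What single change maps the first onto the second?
The transformation is: brightened a lot.

Every pixel — background and shapes alike — is uniformly brightened.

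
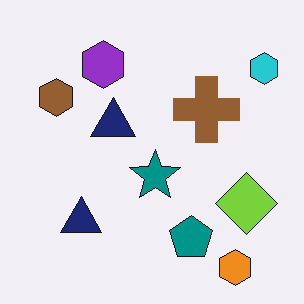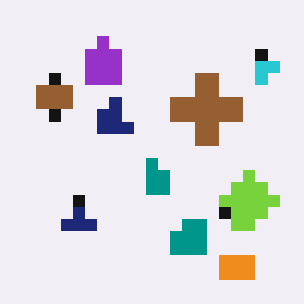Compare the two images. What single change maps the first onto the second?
This is the original image coarsely pixelated.

Shapes are reduced to large square blocks; fine edges and outlines are lost — a downscale-then-upscale (mosaic) effect.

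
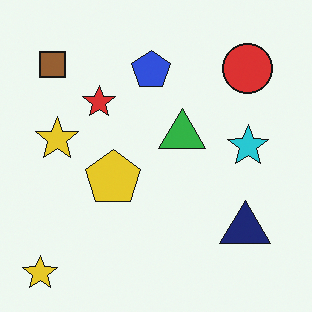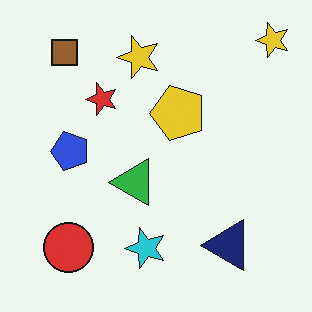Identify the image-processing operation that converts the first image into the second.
This is the original image transposed (reflected across the top-left ↔ bottom-right diagonal).

Shapes have swapped their row and column positions — what was in the top-right is now in the bottom-left — a diagonal reflection.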